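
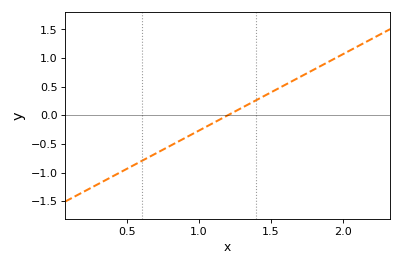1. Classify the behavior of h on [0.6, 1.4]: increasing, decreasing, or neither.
increasing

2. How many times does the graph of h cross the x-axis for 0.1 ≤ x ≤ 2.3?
1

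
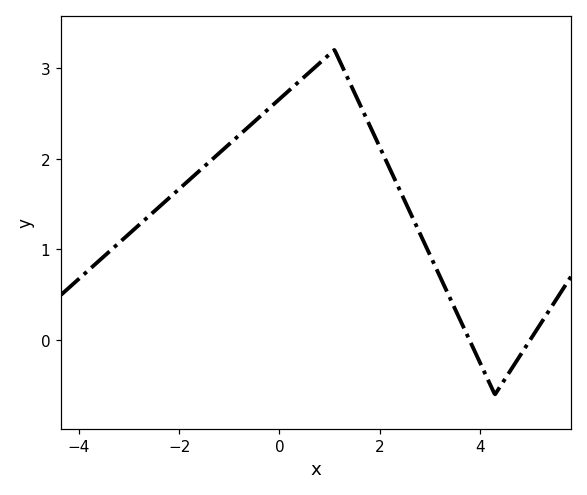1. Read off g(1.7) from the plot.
2.5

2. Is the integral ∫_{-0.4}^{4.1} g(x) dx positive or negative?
positive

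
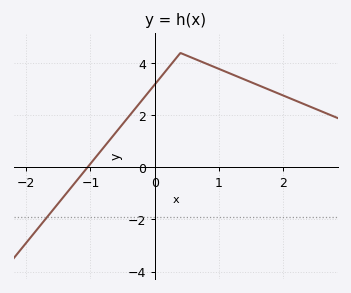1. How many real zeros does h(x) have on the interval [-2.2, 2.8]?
1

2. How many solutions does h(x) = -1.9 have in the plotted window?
1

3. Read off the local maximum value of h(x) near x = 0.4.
4.4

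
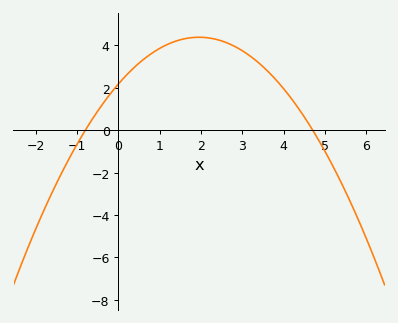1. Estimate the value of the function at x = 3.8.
2.4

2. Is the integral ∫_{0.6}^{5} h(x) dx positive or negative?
positive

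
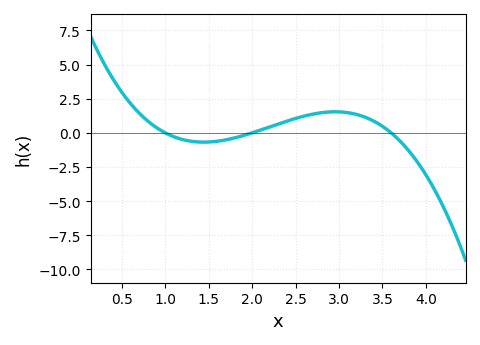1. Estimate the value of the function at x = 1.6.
-0.614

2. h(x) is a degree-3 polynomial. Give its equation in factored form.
y = -1.28(x - 1)(x - 2)(x - 3.6)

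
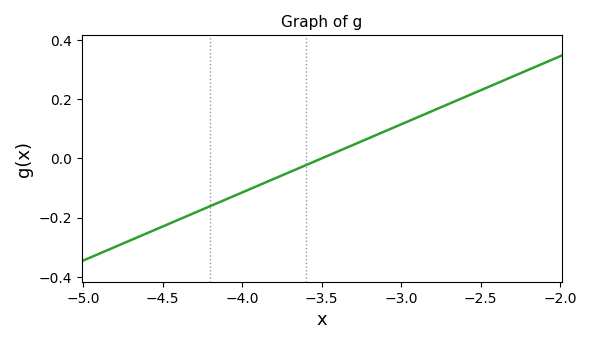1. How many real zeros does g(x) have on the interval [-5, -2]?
1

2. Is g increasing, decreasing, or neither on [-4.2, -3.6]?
increasing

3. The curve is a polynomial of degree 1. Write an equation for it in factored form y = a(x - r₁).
y = 0.23(x + 3.5)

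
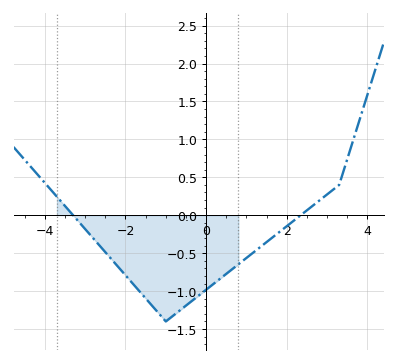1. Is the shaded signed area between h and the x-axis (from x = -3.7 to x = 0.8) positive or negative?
negative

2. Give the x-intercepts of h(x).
-3.2, 2.4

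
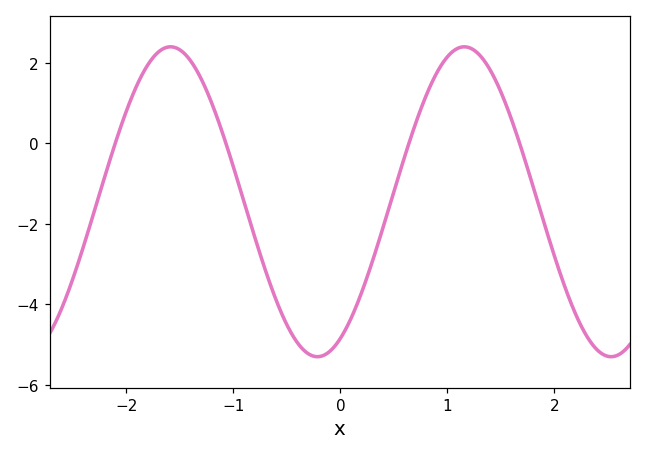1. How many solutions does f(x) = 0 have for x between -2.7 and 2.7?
4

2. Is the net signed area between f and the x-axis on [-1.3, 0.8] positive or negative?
negative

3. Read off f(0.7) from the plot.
0.476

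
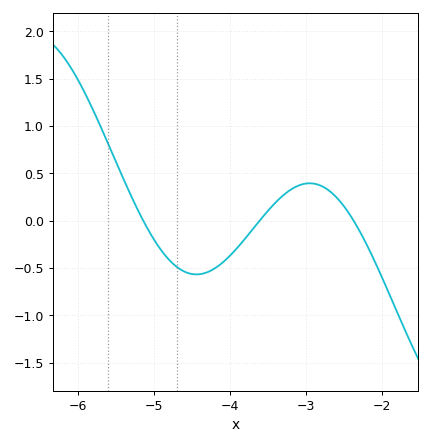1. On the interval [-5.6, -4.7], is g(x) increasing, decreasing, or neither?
decreasing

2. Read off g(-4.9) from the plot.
-0.317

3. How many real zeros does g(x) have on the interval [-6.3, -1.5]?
3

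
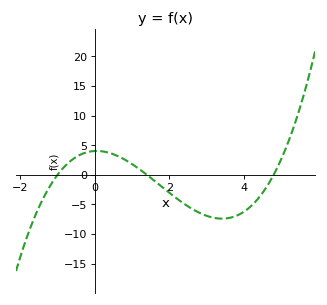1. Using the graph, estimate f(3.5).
-7.37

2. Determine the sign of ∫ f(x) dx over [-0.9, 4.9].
negative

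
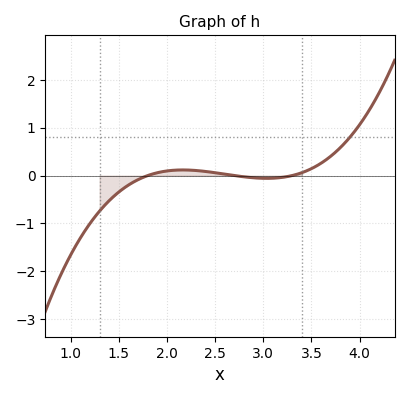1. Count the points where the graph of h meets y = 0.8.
1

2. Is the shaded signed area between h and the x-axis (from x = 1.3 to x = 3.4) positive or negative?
negative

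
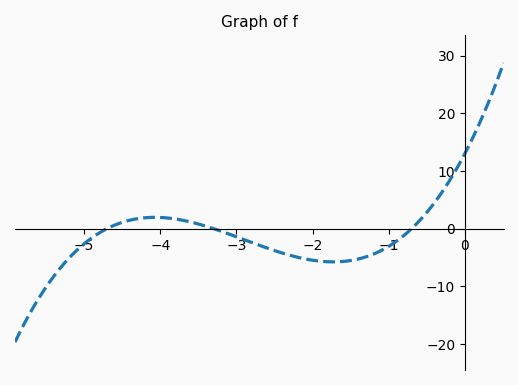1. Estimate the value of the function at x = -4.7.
0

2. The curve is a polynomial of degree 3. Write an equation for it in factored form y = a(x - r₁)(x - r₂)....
y = 1.2(x + 4.7)(x + 3.3)(x + 0.7)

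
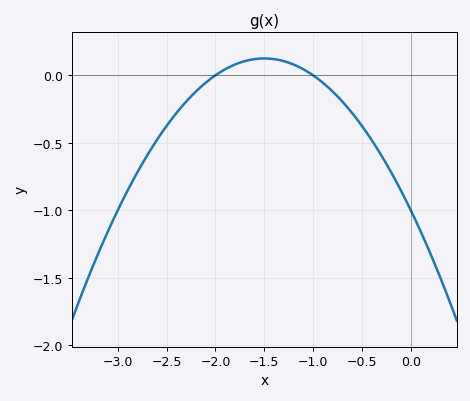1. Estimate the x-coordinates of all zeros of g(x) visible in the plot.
-2, -1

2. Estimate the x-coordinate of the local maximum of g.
-1.5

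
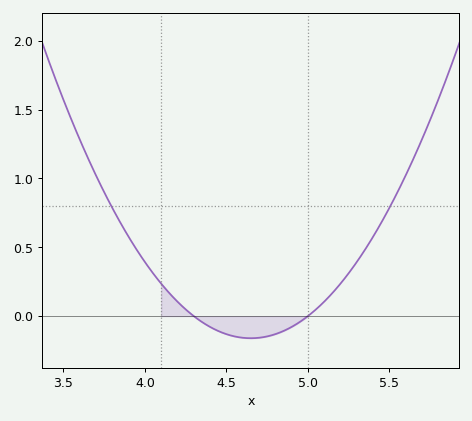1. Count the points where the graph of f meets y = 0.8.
2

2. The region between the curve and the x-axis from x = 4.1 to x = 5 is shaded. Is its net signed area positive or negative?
negative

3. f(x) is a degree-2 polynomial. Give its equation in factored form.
y = 1.31(x - 4.3)(x - 5)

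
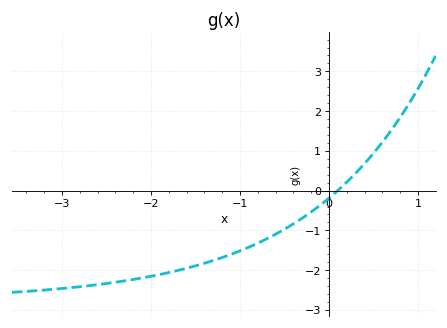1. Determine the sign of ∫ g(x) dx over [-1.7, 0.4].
negative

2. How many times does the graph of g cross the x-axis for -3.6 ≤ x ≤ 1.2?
1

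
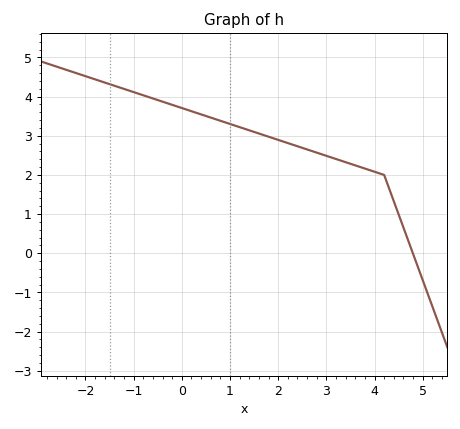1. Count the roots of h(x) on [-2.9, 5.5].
1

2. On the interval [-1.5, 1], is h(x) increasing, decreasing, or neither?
decreasing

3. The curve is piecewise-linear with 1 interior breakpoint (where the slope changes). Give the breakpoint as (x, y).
(4.2, 2)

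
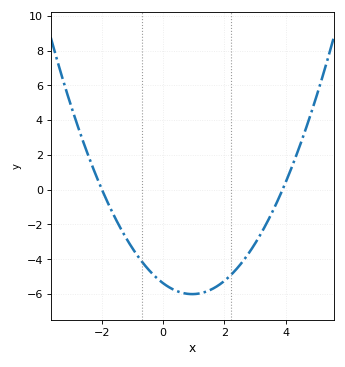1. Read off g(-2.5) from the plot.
2.21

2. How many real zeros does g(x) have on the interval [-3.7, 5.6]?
2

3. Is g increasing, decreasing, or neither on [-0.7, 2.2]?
neither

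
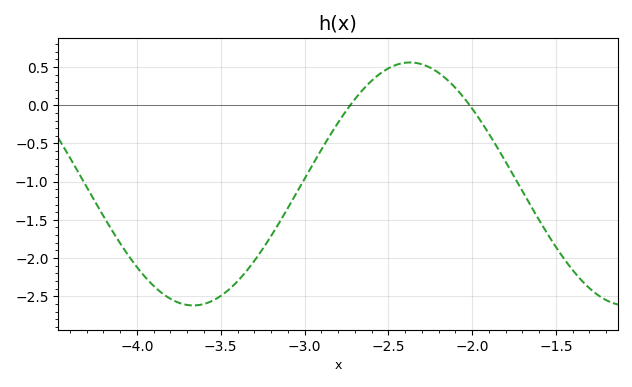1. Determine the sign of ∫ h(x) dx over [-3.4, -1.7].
negative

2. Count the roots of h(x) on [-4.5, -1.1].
2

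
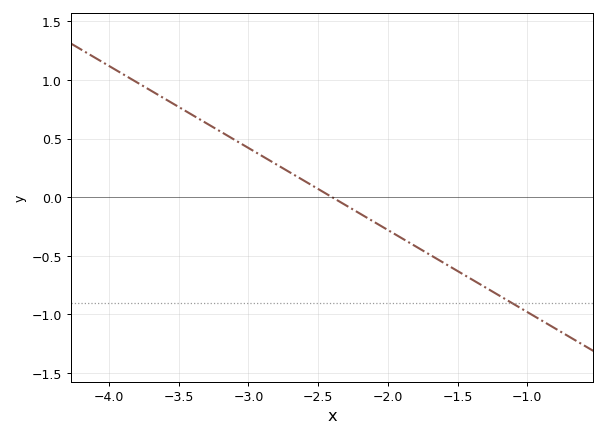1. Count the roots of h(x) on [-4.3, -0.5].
1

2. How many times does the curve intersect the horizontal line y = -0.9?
1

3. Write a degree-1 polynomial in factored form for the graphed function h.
y = -0.7(x + 2.4)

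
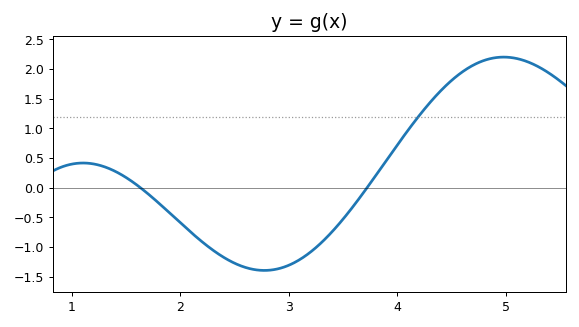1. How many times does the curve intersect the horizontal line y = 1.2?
1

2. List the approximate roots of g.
1.6, 3.7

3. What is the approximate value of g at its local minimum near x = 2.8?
-1.4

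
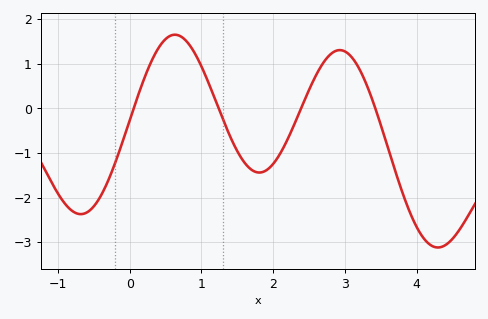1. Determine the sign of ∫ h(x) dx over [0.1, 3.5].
positive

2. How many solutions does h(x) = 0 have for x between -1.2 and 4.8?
4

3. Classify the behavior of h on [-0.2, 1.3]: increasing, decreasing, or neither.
neither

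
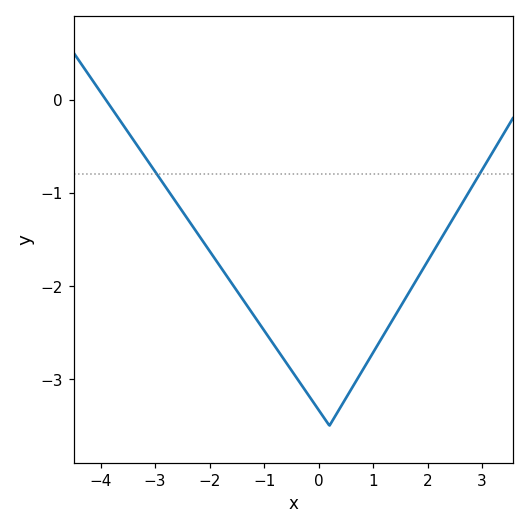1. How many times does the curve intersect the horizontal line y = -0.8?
2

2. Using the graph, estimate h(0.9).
-2.81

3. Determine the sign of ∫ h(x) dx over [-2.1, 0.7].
negative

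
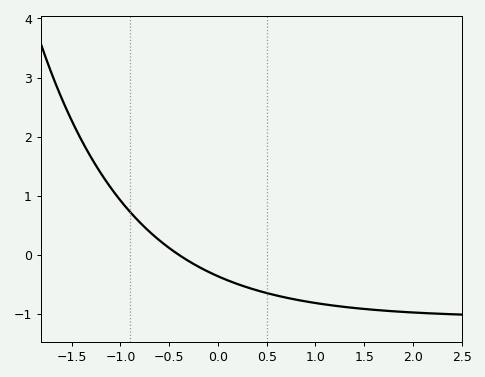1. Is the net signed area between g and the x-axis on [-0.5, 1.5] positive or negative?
negative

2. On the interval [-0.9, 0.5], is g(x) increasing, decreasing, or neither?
decreasing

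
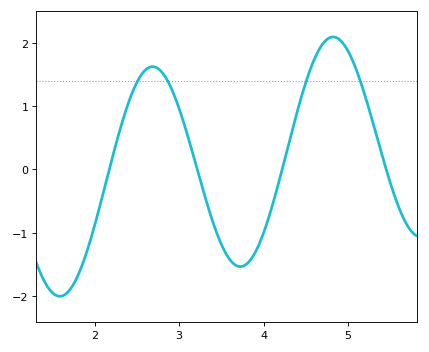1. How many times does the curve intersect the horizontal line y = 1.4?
4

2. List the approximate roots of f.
2.2, 3.2, 4.2, 5.5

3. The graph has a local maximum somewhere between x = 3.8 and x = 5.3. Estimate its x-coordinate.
4.8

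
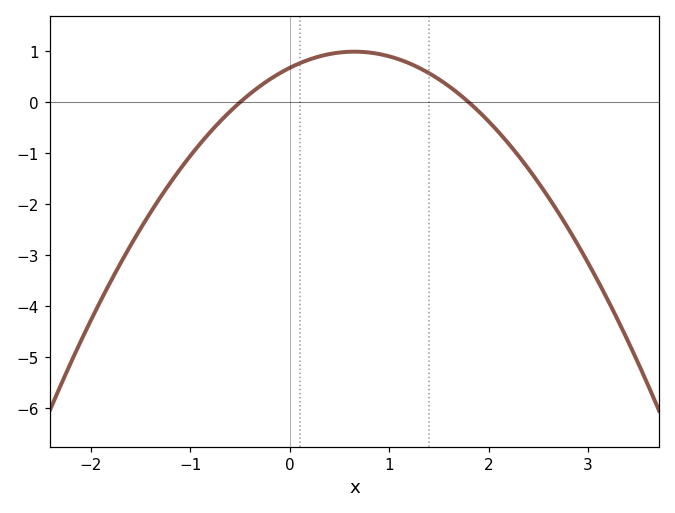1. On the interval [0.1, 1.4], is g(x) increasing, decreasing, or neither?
neither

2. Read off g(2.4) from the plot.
-1.3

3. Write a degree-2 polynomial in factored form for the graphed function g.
y = -0.75(x + 0.5)(x - 1.8)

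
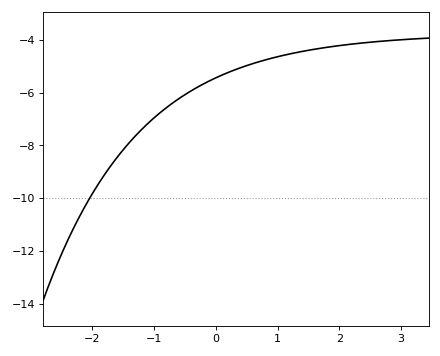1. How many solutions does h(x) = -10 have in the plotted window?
1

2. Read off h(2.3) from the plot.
-4.14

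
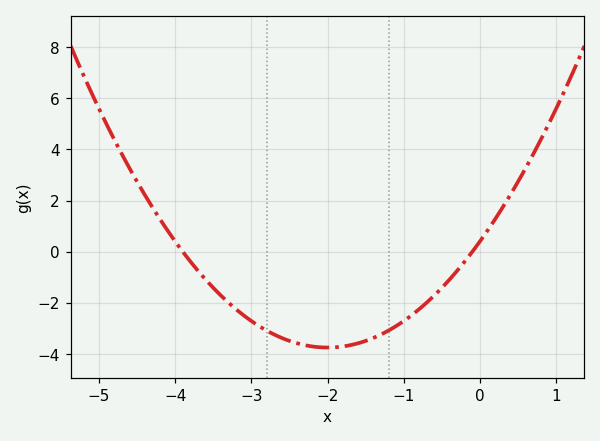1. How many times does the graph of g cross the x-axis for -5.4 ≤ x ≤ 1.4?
2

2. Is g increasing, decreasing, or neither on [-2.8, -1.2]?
neither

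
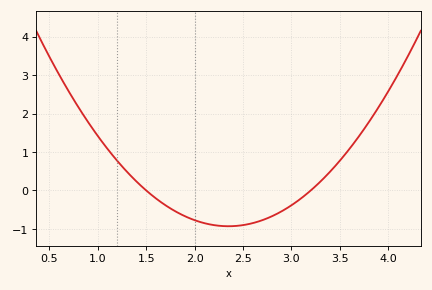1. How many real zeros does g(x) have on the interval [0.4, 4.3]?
2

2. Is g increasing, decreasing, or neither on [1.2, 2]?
decreasing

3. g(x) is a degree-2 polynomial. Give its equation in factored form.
y = 1.29(x - 1.5)(x - 3.2)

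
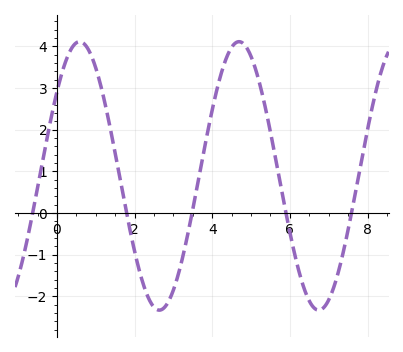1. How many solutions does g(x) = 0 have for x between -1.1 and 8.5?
5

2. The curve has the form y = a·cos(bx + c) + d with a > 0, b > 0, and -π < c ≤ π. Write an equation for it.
y = 3.22cos(1.53x - 0.892) + 0.89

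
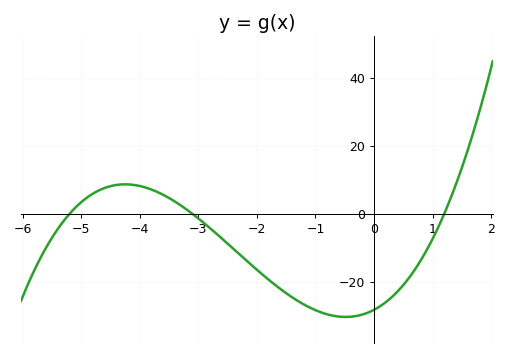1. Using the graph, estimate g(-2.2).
-13.4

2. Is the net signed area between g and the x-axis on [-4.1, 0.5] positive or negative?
negative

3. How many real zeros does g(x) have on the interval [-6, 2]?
3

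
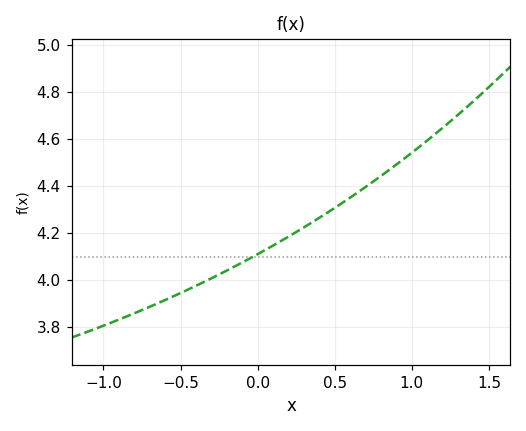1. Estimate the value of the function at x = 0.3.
4.22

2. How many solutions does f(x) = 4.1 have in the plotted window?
1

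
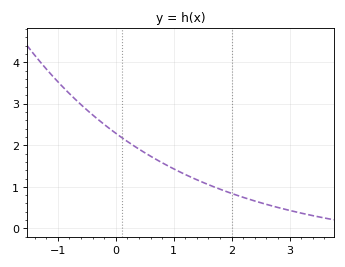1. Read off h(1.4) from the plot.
1.17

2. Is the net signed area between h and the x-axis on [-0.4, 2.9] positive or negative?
positive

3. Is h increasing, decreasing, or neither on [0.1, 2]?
decreasing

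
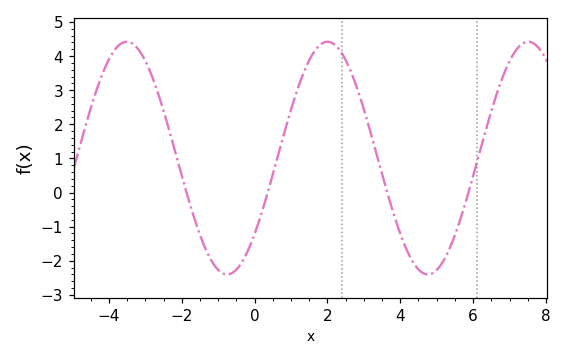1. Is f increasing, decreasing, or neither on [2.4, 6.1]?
neither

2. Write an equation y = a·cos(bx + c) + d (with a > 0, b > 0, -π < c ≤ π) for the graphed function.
y = 3.41cos(1.14x - 2.28) + 1.01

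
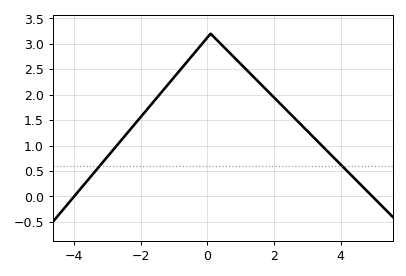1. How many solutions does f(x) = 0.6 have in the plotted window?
2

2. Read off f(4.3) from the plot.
0.45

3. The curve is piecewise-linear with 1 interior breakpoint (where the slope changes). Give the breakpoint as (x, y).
(0.1, 3.2)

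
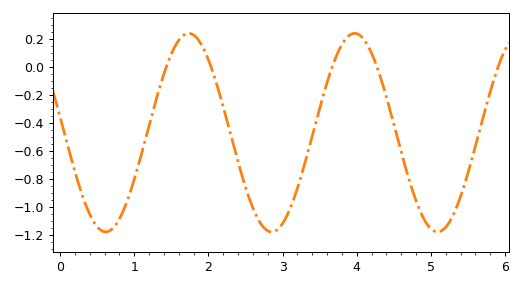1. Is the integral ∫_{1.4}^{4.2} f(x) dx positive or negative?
negative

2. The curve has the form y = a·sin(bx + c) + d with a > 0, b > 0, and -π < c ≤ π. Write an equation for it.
y = 0.71sin(2.81x + 2.98) - 0.47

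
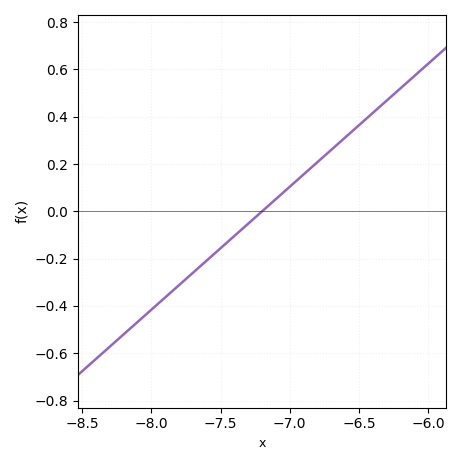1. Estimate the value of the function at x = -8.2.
-0.52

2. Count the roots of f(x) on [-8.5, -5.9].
1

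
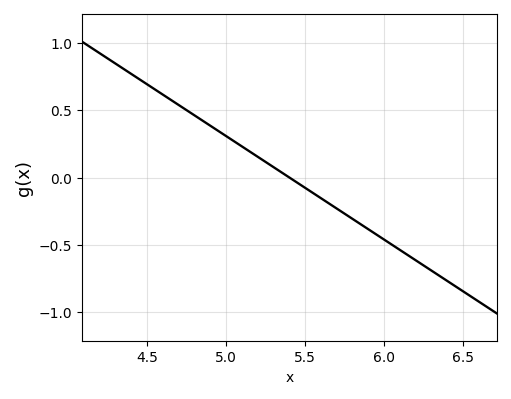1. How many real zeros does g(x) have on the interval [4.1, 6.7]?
1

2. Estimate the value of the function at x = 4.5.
0.693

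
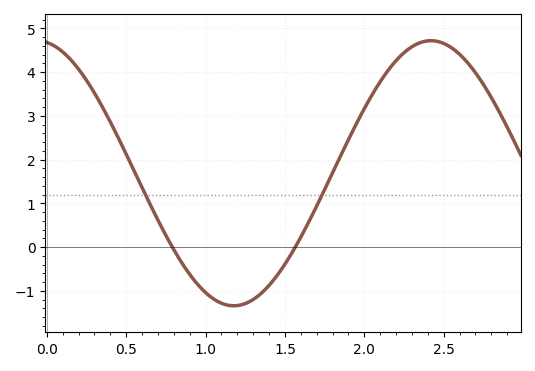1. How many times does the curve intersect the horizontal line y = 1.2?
2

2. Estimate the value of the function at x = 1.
-1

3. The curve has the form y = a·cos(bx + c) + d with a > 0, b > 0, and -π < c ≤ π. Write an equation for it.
y = 3.03cos(2.5x + 0.16) + 1.69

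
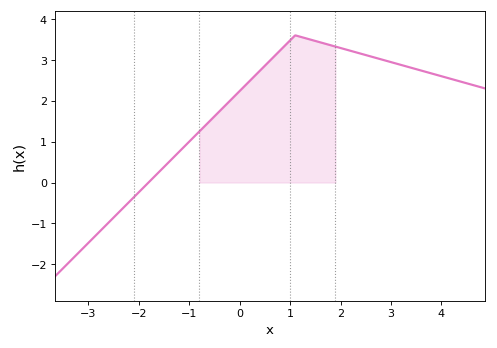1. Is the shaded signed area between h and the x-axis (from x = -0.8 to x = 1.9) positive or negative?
positive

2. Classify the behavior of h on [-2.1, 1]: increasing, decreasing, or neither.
increasing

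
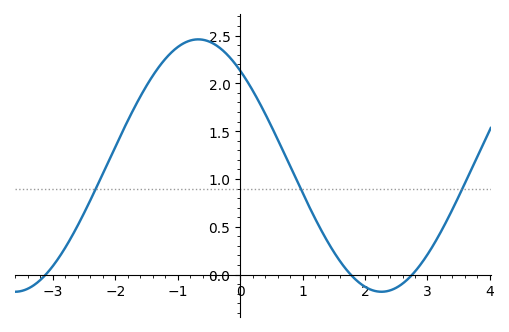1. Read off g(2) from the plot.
-0.15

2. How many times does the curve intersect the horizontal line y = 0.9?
3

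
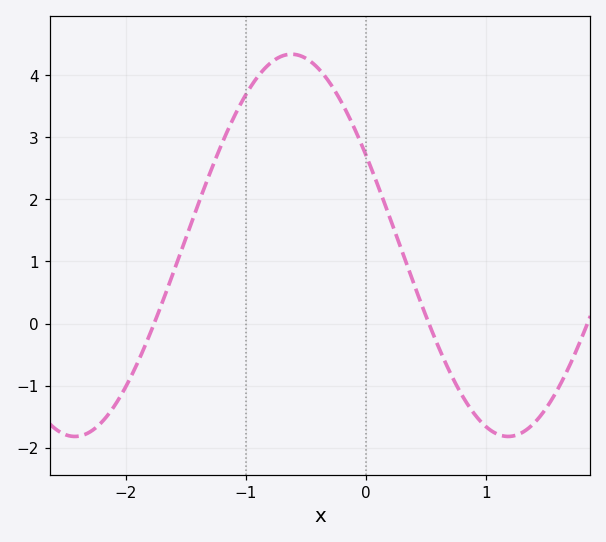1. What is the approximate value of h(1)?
-1.66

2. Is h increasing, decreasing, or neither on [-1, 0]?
neither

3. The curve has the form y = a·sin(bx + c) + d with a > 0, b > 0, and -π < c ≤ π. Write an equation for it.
y = 3.08sin(1.74x + 2.65) + 1.26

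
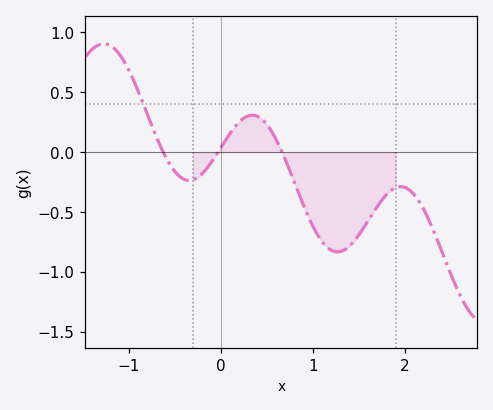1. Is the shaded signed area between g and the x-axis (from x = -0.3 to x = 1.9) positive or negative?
negative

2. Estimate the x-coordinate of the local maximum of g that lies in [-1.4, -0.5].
-1.27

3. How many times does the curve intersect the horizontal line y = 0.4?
1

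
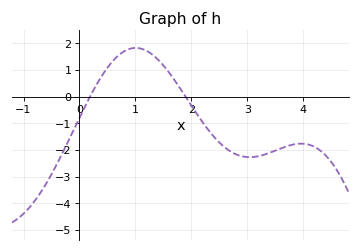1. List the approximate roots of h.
0.2, 1.9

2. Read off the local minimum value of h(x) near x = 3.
-2.3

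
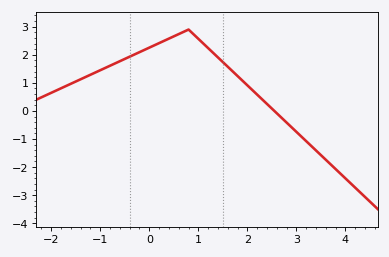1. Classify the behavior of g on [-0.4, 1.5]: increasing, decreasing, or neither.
neither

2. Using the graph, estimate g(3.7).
-1.9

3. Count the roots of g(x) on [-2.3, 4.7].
1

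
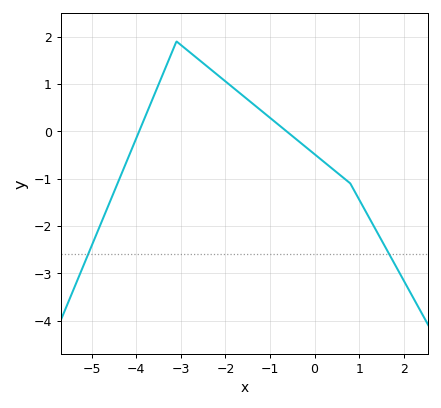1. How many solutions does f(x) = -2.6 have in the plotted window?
2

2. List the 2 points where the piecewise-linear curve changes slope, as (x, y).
(-3.1, 1.9); (0.8, -1.1)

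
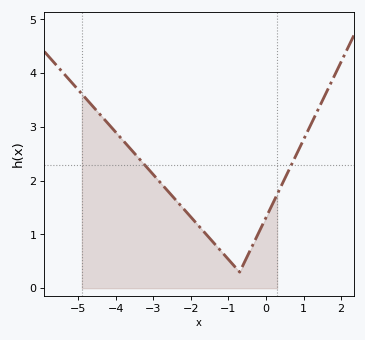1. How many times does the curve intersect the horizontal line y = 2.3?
2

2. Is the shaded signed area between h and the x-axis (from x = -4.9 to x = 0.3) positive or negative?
positive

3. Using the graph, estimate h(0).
1.31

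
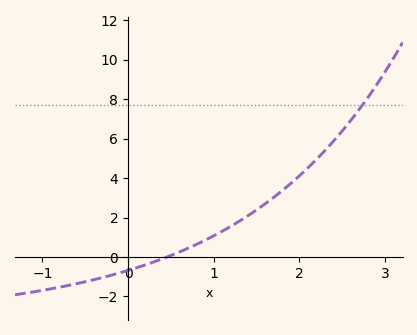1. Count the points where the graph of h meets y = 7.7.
1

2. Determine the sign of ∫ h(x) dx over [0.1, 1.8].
positive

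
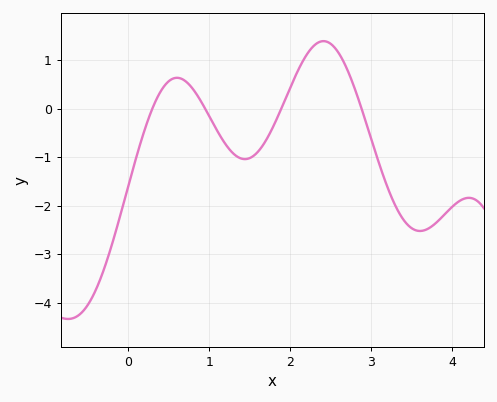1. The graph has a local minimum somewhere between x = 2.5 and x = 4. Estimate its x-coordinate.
3.6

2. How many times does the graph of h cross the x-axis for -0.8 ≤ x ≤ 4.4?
4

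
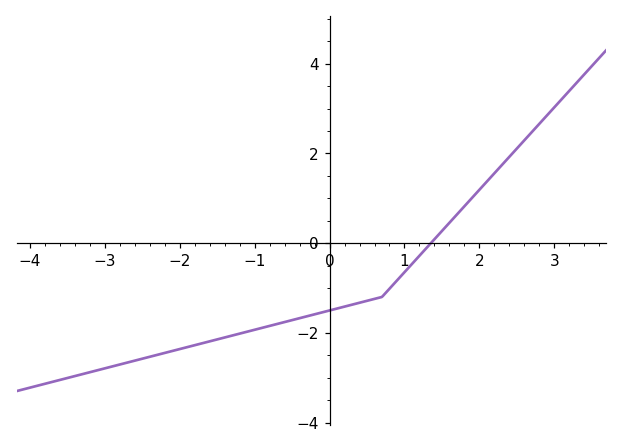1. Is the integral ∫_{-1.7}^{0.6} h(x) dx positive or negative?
negative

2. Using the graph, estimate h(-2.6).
-2.6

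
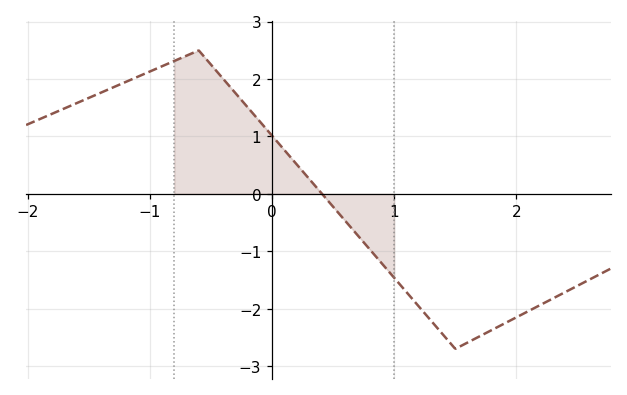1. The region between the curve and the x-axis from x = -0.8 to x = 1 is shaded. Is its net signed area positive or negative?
positive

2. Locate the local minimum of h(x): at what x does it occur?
1.5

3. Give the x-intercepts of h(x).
0.4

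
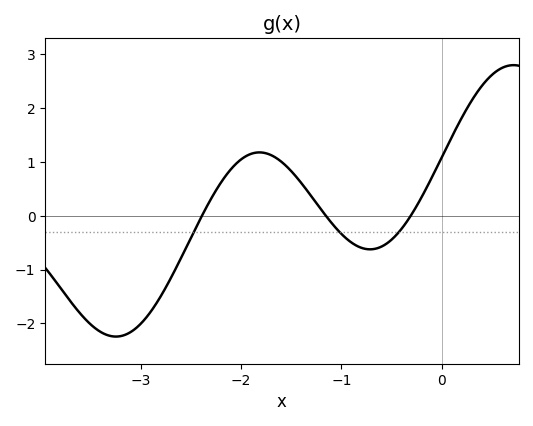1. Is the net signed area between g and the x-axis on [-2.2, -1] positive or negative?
positive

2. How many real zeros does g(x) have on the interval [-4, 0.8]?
3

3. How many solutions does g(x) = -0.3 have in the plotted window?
3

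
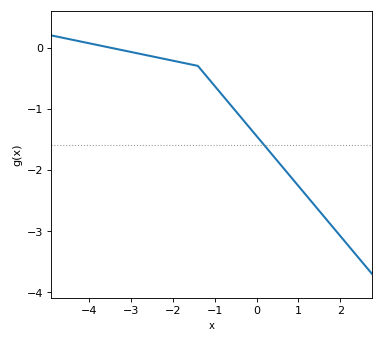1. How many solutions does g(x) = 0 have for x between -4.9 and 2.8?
1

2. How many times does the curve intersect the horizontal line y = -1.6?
1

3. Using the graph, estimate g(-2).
-0.215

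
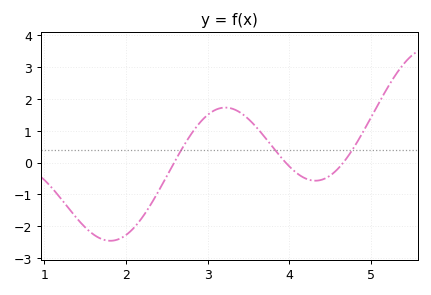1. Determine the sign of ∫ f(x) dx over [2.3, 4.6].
positive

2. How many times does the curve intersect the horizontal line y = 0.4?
3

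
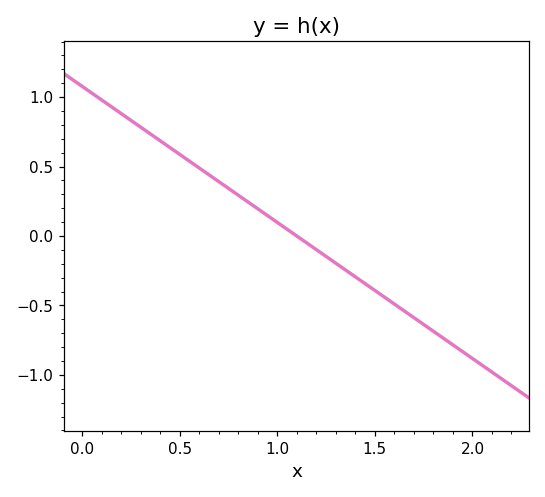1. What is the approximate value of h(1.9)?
-0.8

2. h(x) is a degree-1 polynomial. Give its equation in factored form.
y = -0.98(x - 1.1)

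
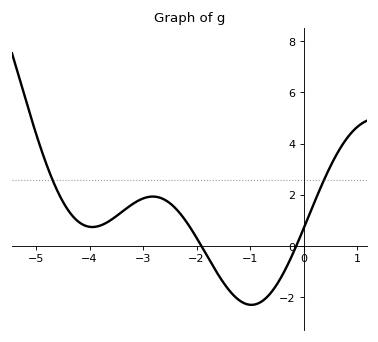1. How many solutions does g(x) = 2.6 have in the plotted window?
2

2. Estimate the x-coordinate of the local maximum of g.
-2.82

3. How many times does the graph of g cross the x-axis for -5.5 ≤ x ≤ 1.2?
2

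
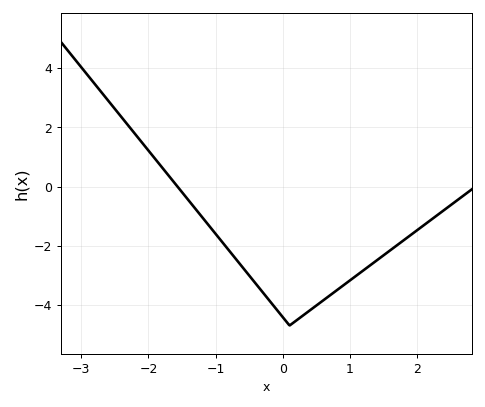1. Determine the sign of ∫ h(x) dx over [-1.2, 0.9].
negative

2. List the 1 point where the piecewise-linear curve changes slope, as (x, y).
(0.1, -4.7)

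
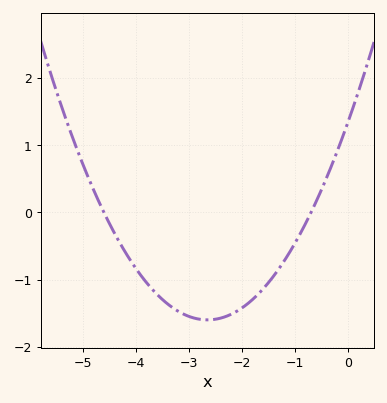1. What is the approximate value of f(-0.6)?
0.2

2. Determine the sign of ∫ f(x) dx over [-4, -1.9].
negative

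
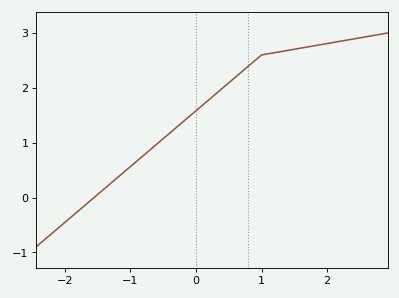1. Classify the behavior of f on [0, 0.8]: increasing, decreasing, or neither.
increasing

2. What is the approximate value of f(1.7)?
2.7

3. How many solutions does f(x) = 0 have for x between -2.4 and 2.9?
1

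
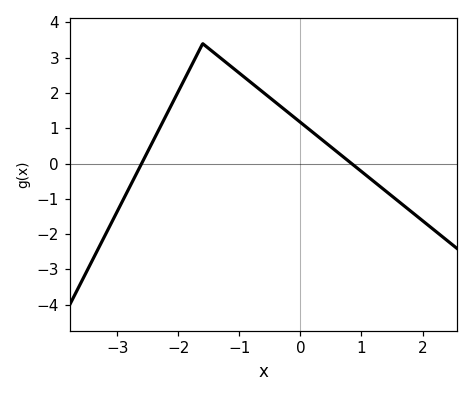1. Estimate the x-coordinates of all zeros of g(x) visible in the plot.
-2.6, 0.838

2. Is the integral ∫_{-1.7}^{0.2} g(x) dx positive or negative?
positive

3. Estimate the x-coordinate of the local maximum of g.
-1.6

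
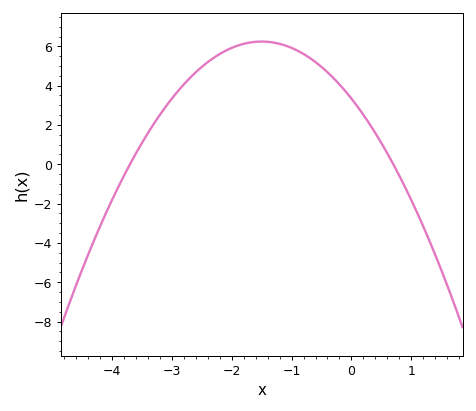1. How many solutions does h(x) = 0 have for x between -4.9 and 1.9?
2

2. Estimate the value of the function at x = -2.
5.92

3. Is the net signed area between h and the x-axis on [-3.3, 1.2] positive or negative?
positive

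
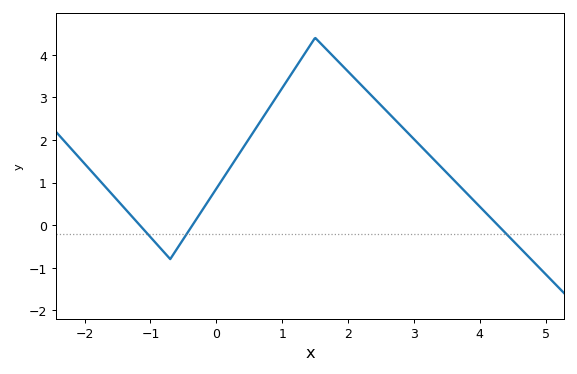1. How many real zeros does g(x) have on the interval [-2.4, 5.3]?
3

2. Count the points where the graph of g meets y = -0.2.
3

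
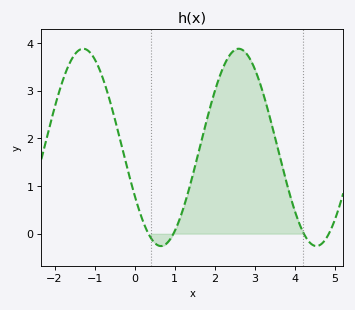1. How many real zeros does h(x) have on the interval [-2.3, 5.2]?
4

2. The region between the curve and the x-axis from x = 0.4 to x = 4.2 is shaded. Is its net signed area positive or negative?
positive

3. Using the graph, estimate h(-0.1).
1.1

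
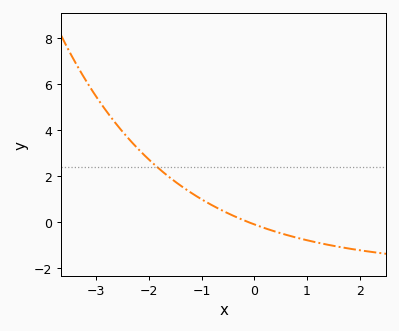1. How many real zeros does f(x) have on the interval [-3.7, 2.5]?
1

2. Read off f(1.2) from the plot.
-0.893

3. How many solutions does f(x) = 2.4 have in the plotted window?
1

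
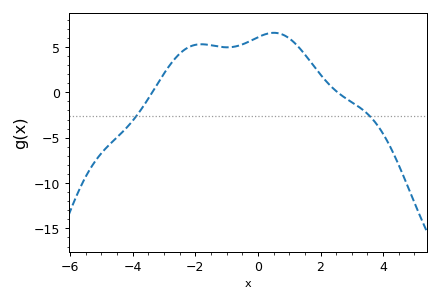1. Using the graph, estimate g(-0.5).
5.28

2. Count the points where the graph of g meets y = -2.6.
2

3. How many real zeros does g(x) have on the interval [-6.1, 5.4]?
2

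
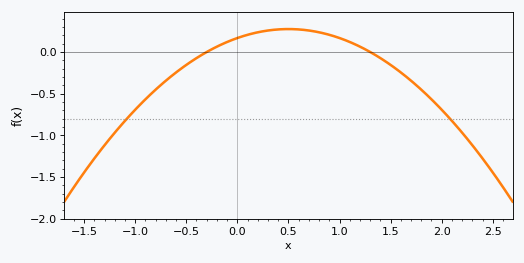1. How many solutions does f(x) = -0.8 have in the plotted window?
2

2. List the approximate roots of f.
-0.3, 1.3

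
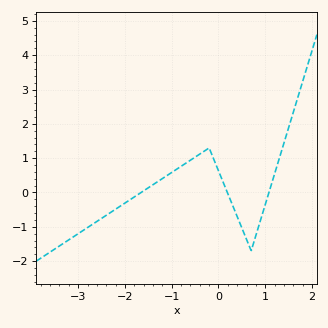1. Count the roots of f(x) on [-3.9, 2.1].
3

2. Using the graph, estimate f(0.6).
-1.37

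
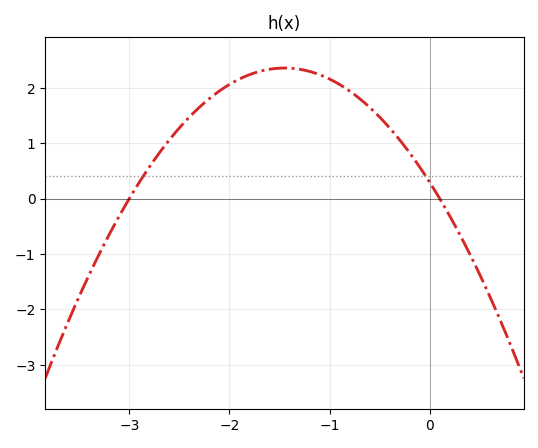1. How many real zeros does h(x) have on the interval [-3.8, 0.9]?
2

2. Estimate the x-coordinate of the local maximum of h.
-1.4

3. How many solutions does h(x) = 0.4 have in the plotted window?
2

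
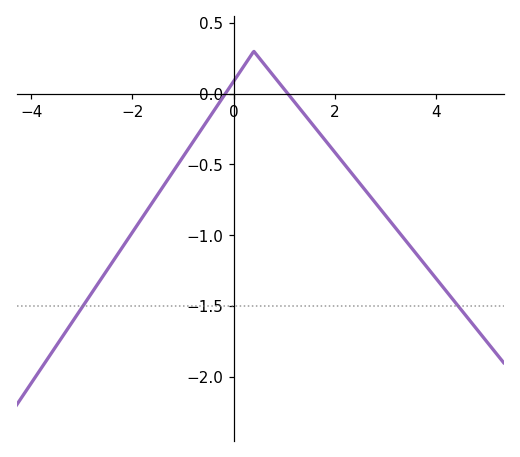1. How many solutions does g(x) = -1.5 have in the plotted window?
2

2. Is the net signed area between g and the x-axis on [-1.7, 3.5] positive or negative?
negative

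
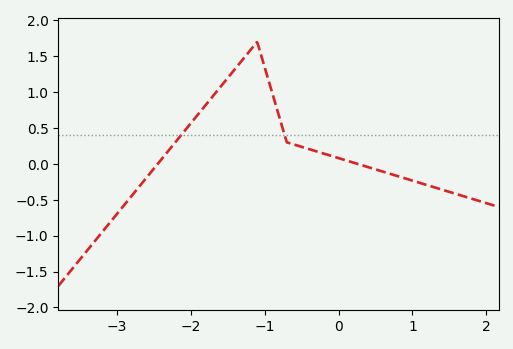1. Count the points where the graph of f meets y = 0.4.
2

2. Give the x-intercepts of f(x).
-2.4, 0.3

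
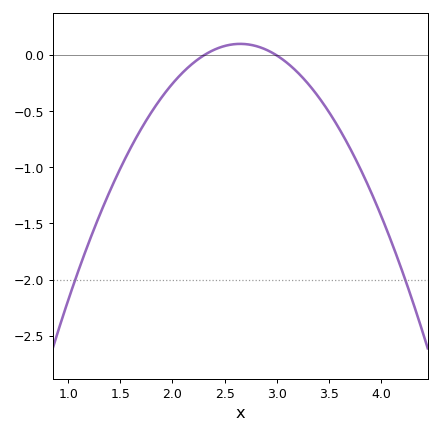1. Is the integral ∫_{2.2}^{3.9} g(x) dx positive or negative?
negative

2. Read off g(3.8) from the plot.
-1.01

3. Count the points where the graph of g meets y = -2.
2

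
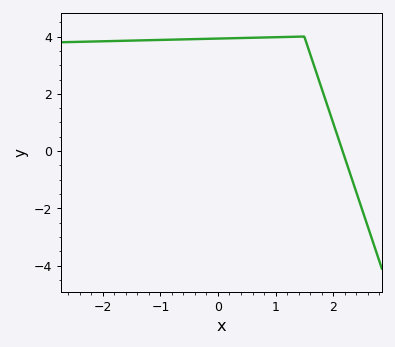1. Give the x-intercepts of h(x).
2.2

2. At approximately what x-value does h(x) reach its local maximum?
1.5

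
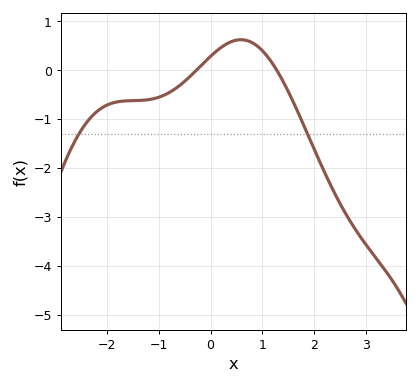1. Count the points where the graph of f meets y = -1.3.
2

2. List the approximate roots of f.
-0.278, 1.28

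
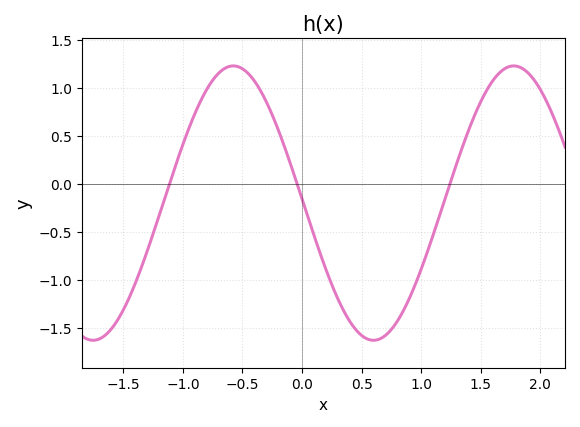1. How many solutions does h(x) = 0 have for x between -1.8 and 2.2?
3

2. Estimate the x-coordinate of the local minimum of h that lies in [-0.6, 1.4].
0.599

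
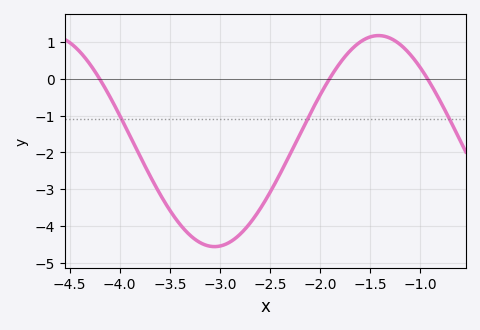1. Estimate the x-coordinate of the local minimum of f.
-3.05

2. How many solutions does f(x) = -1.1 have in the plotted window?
3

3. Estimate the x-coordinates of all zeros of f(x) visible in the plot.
-4.2, -1.91, -0.928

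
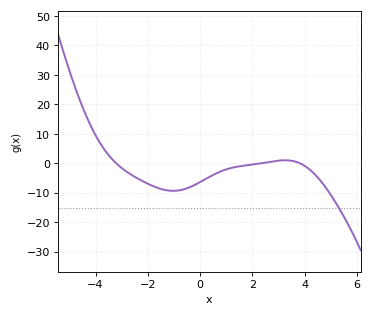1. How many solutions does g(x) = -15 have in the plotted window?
1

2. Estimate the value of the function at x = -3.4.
2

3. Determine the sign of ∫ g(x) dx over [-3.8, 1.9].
negative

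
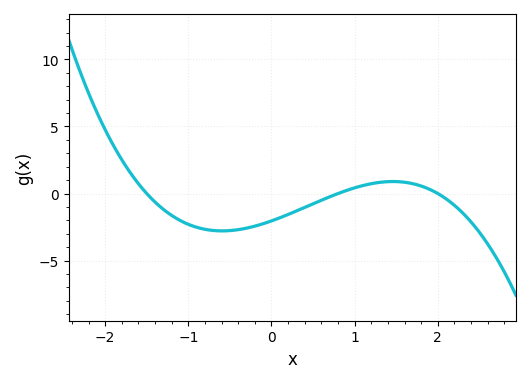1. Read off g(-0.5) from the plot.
-3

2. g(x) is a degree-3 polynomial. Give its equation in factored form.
y = -0.85(x + 1.5)(x - 0.8)(x - 2)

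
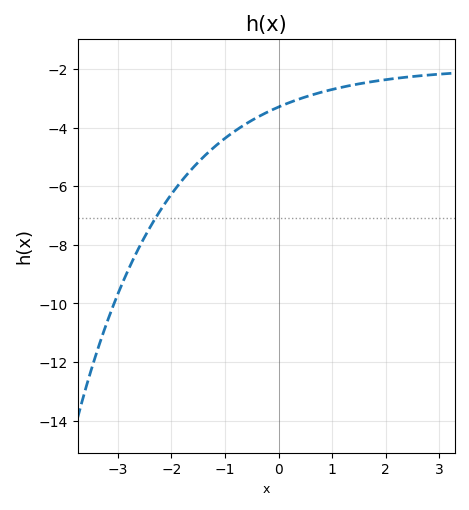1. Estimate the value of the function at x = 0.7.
-2.85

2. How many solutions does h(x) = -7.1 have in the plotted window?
1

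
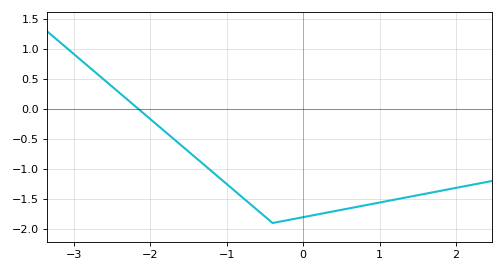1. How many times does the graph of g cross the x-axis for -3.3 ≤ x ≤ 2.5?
1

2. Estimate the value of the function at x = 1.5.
-1.44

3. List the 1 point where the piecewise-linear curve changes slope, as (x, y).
(-0.4, -1.9)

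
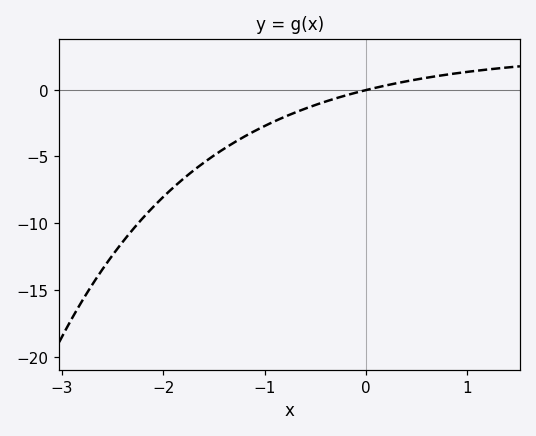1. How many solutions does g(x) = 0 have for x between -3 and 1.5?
1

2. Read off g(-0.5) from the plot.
-1.15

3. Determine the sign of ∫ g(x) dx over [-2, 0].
negative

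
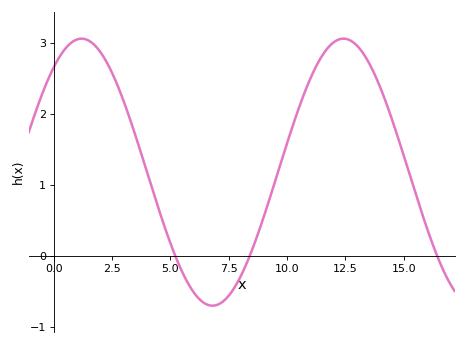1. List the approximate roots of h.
5.21, 8.4, 16.4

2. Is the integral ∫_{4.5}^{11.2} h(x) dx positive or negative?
positive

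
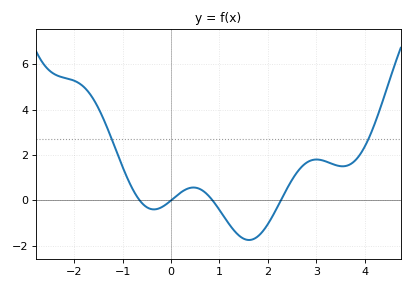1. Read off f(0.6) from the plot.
0.498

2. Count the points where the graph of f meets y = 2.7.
2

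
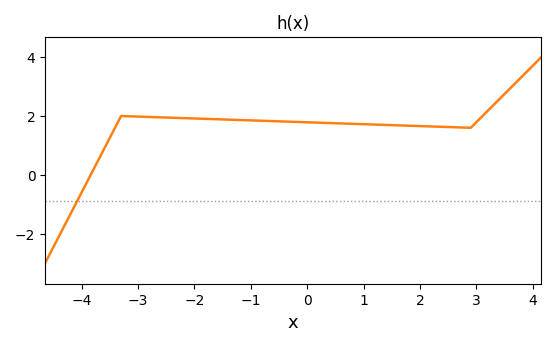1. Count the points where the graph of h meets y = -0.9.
1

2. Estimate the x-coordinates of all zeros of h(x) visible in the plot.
-3.8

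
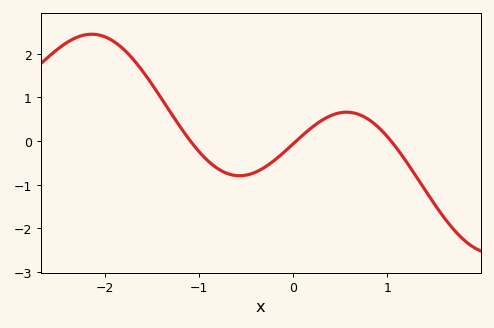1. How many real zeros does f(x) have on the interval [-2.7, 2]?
3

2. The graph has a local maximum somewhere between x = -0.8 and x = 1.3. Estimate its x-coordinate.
0.6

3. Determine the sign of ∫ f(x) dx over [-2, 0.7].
positive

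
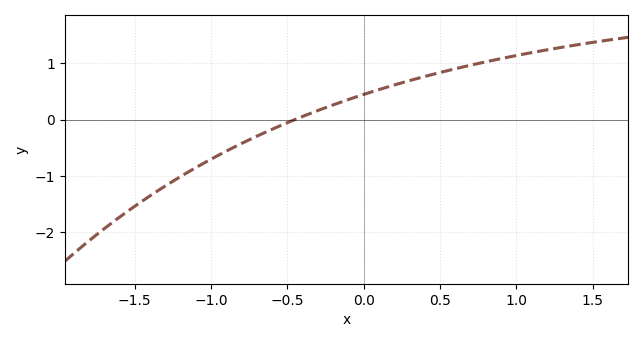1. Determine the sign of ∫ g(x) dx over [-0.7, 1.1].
positive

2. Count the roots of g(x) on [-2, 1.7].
1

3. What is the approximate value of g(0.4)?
0.769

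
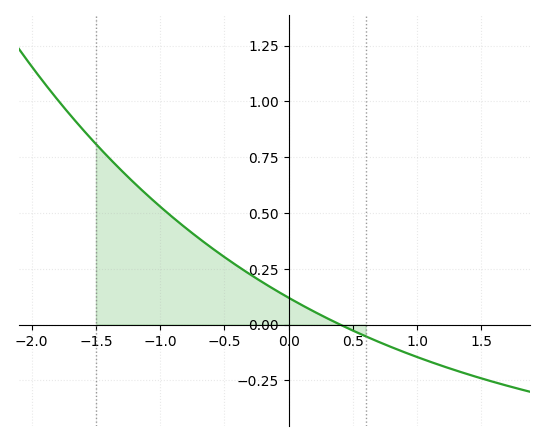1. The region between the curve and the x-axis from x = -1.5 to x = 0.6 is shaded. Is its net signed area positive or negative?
positive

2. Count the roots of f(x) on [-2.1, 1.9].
1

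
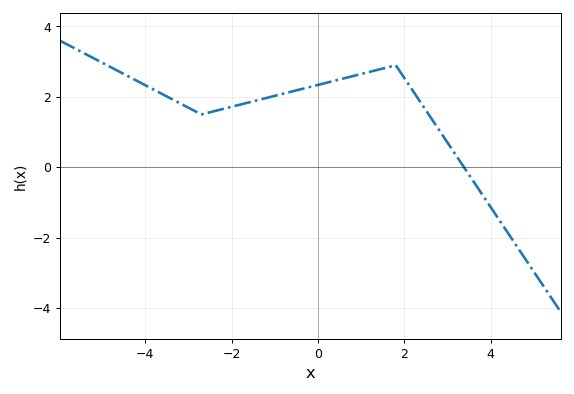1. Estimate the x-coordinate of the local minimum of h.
-2.6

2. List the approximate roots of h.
3.4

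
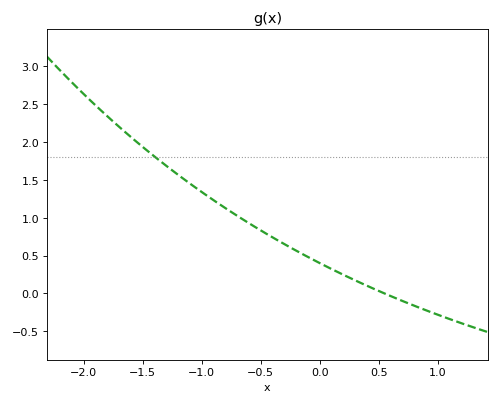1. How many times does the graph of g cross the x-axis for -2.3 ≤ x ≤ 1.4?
1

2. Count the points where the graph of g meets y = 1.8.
1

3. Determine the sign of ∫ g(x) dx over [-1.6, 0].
positive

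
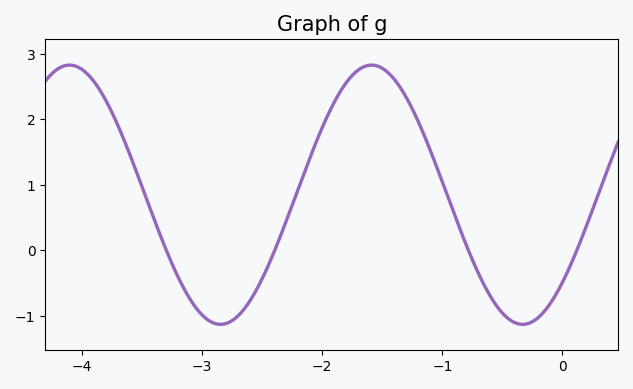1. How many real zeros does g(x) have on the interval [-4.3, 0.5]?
4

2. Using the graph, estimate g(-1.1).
1.5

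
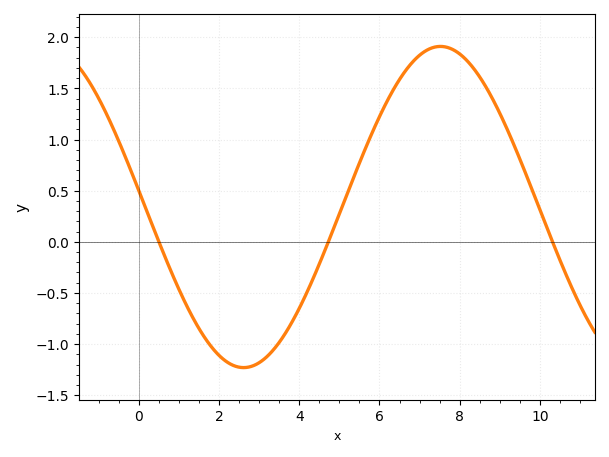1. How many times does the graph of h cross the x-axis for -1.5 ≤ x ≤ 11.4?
3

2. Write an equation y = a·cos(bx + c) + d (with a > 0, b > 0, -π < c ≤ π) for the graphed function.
y = 1.57cos(0.64x + 1.47) + 0.34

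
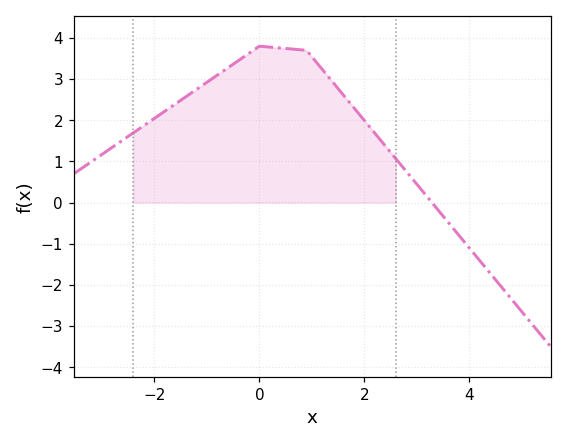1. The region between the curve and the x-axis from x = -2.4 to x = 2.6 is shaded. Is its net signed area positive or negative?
positive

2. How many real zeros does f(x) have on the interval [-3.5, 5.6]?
1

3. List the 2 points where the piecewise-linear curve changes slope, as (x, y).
(0, 3.8); (0.9, 3.7)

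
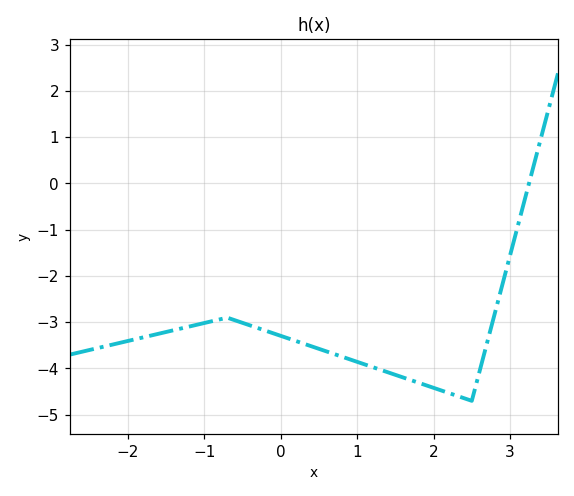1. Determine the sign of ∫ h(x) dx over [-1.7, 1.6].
negative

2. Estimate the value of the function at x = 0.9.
-3.8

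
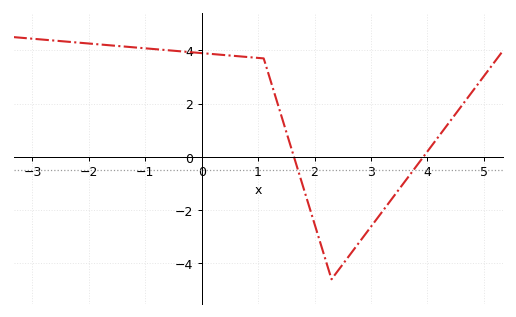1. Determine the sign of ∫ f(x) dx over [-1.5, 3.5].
positive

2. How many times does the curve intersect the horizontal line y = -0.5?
2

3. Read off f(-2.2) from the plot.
4.2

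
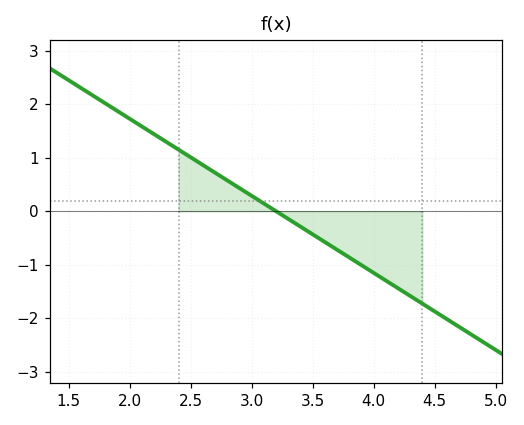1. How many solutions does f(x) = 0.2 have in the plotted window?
1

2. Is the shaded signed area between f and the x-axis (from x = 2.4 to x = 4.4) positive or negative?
negative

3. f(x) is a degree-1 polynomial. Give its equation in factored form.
y = -1.44(x - 3.2)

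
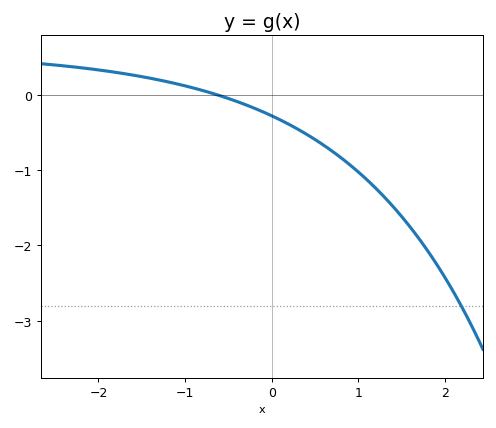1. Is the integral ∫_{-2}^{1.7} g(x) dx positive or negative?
negative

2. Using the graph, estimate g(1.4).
-1.48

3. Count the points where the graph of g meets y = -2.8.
1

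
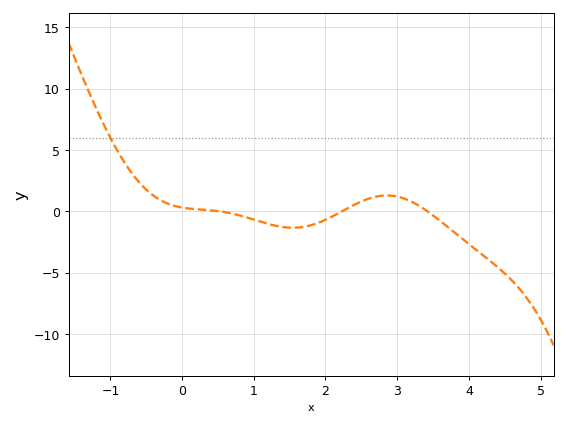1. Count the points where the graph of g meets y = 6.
1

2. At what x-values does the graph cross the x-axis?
0.5, 2.2, 3.4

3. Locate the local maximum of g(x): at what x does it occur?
2.9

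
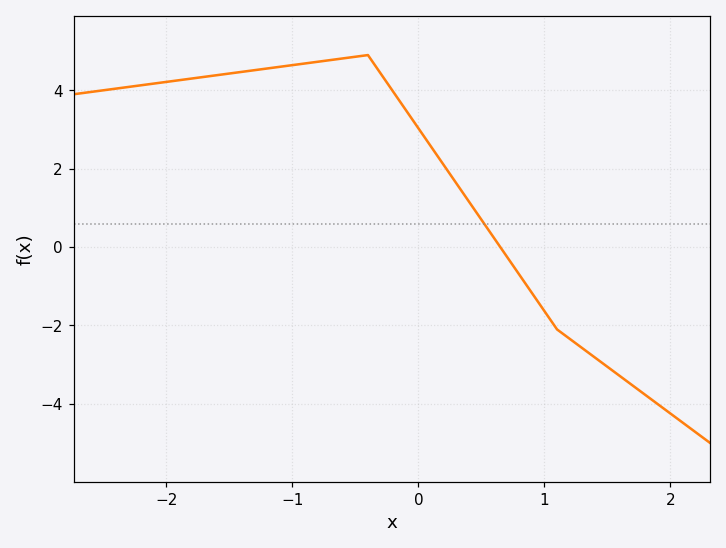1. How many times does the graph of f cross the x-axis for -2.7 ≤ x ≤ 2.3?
1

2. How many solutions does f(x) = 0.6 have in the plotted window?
1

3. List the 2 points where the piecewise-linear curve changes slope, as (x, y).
(-0.4, 4.9); (1.1, -2.1)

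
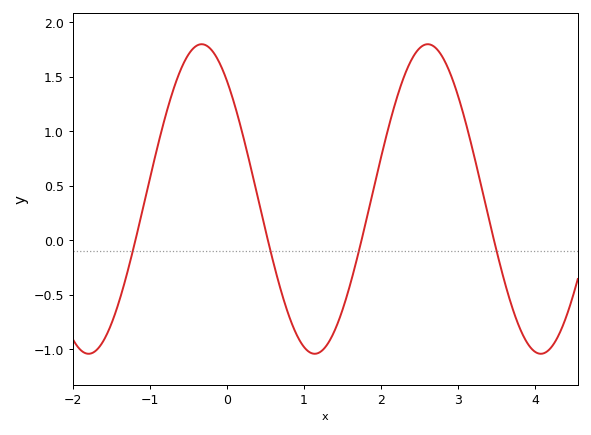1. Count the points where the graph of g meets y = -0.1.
4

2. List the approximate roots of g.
-1.2, 0.5, 1.7, 3.5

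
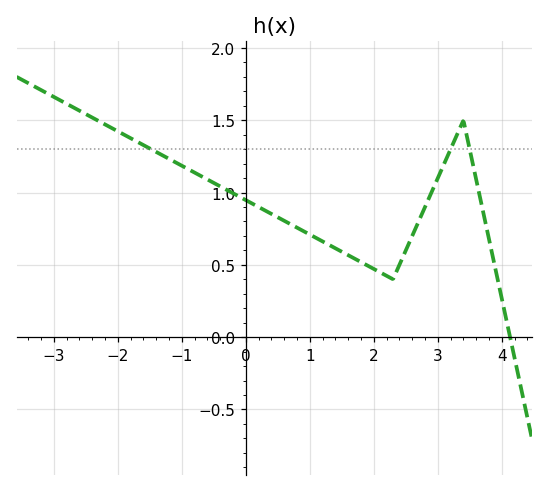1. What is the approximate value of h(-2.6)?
1.57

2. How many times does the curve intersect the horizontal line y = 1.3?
3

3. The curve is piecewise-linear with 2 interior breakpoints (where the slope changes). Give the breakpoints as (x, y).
(2.3, 0.4); (3.4, 1.5)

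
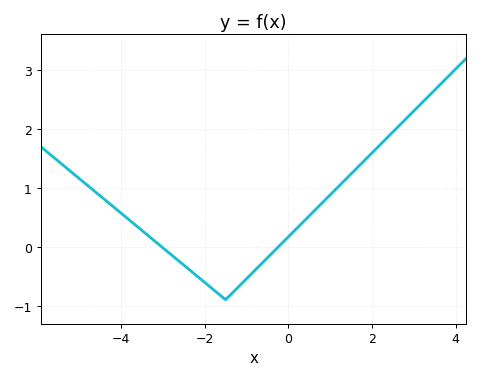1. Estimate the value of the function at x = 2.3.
1.8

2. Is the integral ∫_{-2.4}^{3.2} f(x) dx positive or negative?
positive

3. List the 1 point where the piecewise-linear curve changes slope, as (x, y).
(-1.5, -0.9)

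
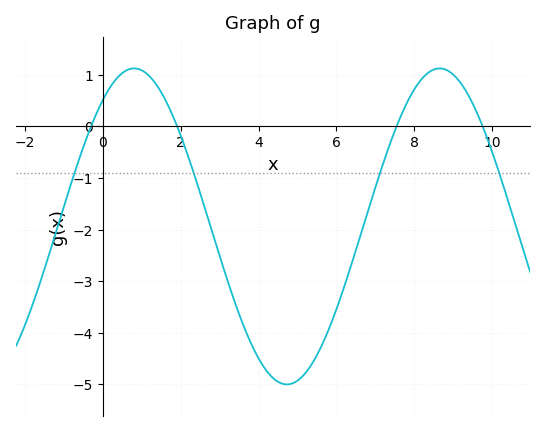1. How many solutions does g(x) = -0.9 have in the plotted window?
4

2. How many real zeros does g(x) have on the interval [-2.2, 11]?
4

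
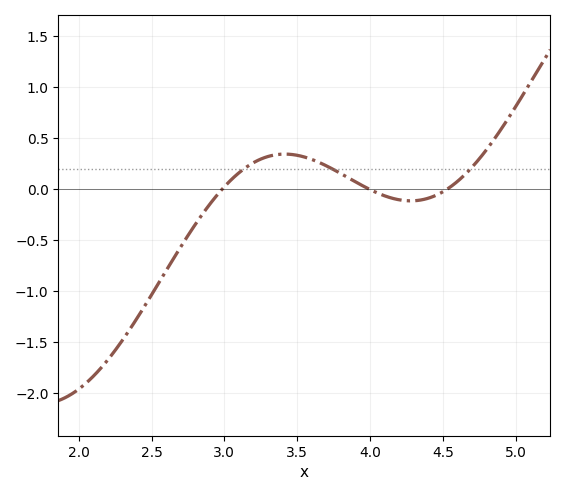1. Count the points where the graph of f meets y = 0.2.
3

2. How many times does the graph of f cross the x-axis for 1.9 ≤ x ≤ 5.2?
3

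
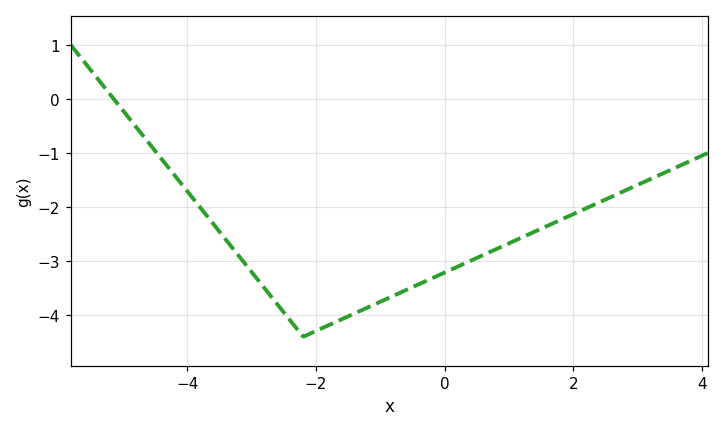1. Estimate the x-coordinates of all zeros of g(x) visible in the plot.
-5.15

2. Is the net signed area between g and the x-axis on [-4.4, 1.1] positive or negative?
negative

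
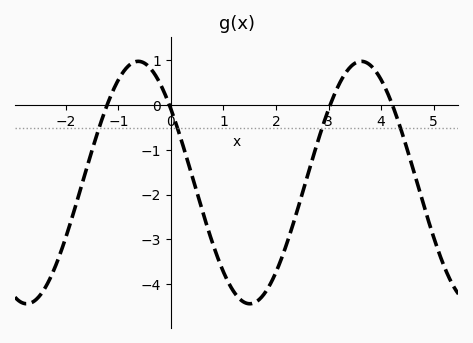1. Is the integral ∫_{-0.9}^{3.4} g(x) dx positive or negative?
negative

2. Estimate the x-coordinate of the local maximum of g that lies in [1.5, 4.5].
3.6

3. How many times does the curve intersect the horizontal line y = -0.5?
4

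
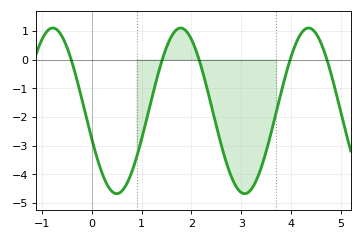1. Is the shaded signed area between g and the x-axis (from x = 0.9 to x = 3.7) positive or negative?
negative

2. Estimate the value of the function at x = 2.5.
-2.3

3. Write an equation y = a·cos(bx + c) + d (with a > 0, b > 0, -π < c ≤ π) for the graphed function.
y = 2.89cos(2.5x + 1.9) - 1.79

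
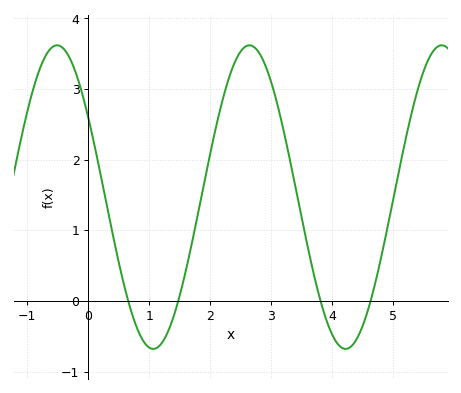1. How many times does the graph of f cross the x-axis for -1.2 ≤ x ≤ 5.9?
4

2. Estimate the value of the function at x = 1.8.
1.2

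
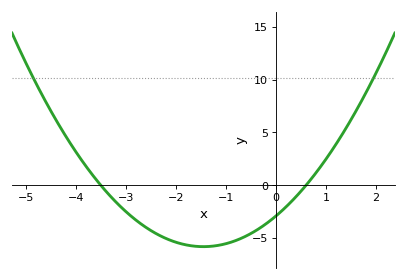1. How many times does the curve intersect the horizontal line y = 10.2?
2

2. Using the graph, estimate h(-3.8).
1.82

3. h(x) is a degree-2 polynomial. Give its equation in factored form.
y = 1.38(x + 3.5)(x - 0.6)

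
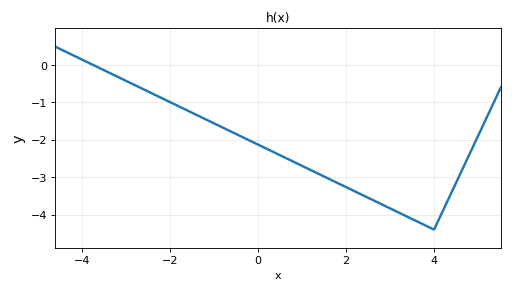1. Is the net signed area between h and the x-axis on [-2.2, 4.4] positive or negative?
negative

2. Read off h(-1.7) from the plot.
-1.16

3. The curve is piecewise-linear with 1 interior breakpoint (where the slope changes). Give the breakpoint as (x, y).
(4, -4.4)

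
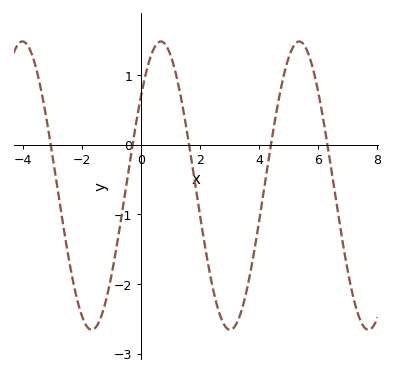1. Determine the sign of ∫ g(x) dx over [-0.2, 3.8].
negative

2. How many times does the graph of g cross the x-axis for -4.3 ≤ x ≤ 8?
5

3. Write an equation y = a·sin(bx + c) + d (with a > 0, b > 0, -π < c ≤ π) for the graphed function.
y = 2.07sin(1.34x + 0.67) - 0.59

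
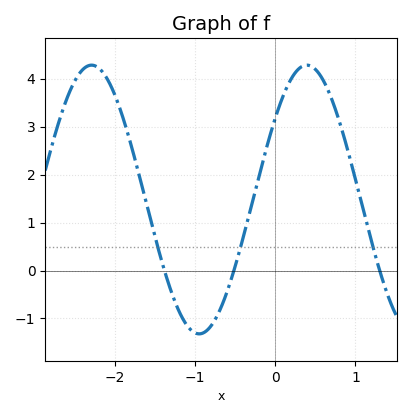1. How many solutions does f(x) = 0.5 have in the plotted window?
3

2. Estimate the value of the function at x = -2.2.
4.21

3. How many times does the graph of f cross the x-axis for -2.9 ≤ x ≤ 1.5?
3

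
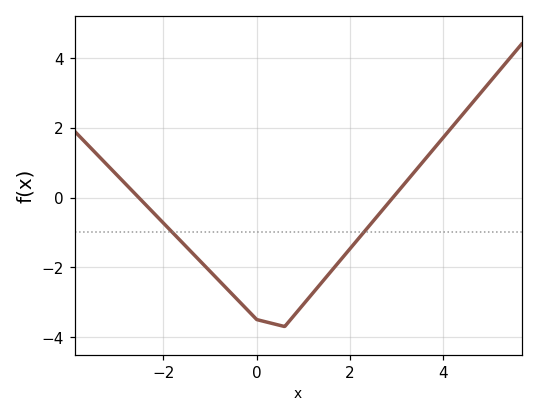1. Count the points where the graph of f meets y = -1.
2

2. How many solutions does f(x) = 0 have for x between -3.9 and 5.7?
2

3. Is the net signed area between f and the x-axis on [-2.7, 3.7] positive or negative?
negative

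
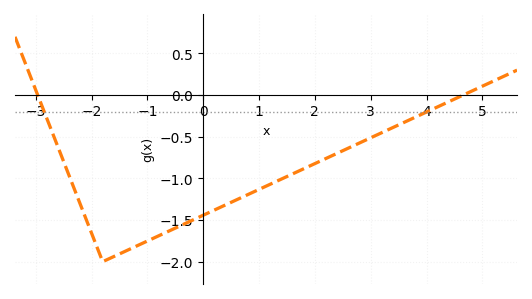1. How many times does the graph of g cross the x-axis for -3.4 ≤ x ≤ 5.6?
2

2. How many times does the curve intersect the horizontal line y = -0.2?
2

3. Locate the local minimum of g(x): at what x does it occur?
-1.8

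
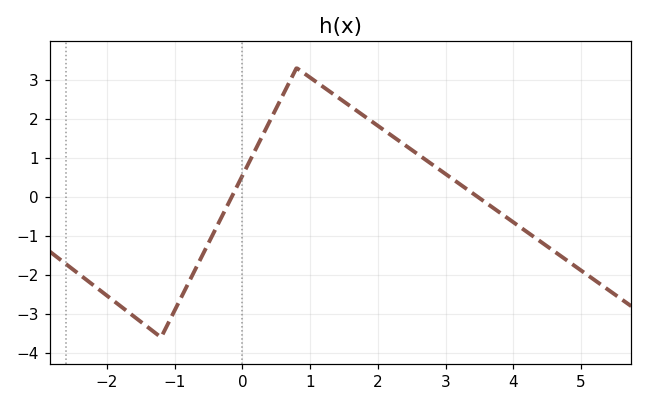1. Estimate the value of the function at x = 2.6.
1.1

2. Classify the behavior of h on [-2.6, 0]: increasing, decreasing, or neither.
neither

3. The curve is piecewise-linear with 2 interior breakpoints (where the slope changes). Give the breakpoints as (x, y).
(-1.2, -3.6); (0.8, 3.3)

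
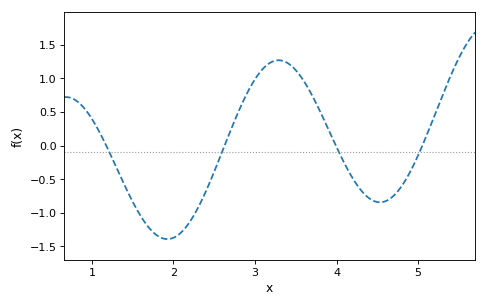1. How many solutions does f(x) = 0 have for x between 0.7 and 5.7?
4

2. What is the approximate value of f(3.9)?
0.241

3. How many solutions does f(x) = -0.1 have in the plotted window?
4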